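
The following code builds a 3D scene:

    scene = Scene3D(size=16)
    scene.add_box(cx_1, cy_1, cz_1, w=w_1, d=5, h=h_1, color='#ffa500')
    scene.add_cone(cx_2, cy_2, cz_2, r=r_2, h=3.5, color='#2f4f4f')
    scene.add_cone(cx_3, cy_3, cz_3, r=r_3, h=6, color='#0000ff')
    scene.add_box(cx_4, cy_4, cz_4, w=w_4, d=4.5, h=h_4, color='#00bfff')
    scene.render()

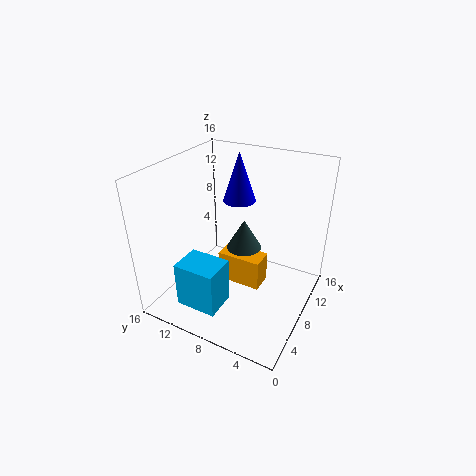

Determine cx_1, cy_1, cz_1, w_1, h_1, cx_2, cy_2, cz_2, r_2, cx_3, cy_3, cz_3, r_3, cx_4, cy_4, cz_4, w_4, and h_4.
cx_1 = 7
cy_1 = 5
cz_1 = 2.5
w_1 = 2.5
h_1 = 3.5
cx_2 = 9.5
cy_2 = 8
cz_2 = 6
r_2 = 2
cx_3 = 13
cy_3 = 10.5
cz_3 = 10
r_3 = 2
cx_4 = 1.5
cy_4 = 7.5
cz_4 = 2
w_4 = 3.5
h_4 = 5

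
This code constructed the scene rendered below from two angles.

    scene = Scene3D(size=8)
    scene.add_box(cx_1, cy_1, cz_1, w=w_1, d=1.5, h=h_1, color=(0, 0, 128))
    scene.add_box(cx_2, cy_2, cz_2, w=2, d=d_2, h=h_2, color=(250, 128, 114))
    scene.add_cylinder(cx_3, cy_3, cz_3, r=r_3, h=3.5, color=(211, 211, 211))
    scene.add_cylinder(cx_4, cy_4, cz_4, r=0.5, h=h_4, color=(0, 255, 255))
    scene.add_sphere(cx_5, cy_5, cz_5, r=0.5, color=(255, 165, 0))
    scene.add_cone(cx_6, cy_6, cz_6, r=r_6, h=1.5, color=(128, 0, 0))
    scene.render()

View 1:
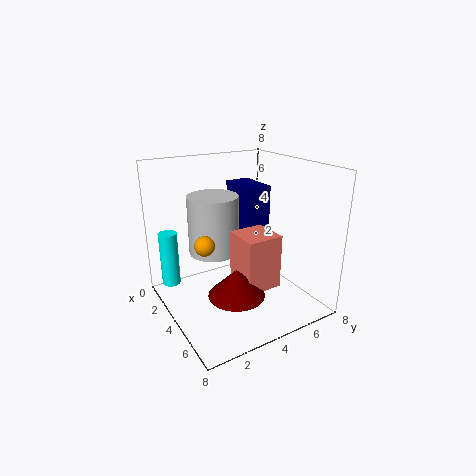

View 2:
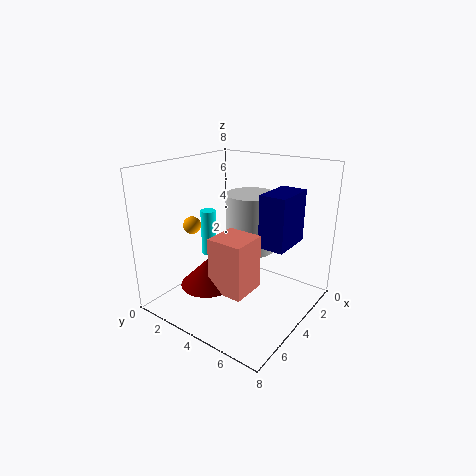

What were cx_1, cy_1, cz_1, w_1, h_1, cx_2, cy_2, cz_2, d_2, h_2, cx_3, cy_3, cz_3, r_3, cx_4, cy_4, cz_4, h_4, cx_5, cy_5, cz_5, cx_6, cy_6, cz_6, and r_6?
cx_1 = 1; cy_1 = 5; cz_1 = 3.5; w_1 = 2.5; h_1 = 3; cx_2 = 4; cy_2 = 3.5; cz_2 = 1.5; d_2 = 2; h_2 = 3; cx_3 = 2; cy_3 = 3.5; cz_3 = 2.5; r_3 = 1.5; cx_4 = 2.5; cy_4 = 0.5; cz_4 = 1.5; h_4 = 3; cx_5 = 5; cy_5 = 1.5; cz_5 = 4.5; cx_6 = 5.5; cy_6 = 3; cz_6 = 1.5; r_6 = 1.5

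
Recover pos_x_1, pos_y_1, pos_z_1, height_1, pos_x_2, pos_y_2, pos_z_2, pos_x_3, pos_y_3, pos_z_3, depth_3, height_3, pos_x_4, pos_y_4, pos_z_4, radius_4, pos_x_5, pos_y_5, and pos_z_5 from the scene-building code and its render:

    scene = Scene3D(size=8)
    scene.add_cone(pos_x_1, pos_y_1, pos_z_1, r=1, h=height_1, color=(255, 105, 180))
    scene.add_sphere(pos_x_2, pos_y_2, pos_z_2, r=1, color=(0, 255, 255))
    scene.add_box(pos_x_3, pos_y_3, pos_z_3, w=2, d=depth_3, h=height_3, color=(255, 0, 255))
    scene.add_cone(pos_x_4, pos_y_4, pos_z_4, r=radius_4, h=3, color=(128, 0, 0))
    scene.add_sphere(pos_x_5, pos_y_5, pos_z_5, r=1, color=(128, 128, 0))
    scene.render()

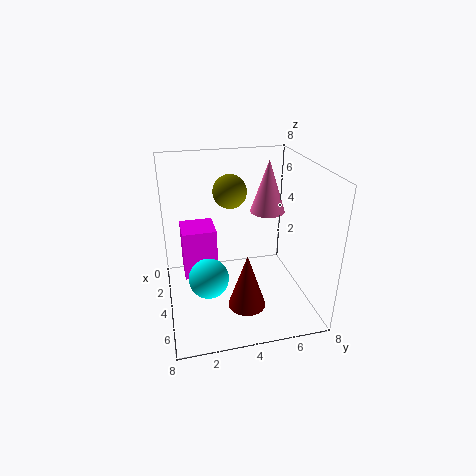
pos_x_1 = 3, pos_y_1 = 6, pos_z_1 = 5, height_1 = 3, pos_x_2 = 6, pos_y_2 = 2, pos_z_2 = 3, pos_x_3 = 1, pos_y_3 = 1, pos_z_3 = 1, depth_3 = 2, height_3 = 3, pos_x_4 = 6, pos_y_4 = 4, pos_z_4 = 1, radius_4 = 1, pos_x_5 = 2, pos_y_5 = 4, pos_z_5 = 6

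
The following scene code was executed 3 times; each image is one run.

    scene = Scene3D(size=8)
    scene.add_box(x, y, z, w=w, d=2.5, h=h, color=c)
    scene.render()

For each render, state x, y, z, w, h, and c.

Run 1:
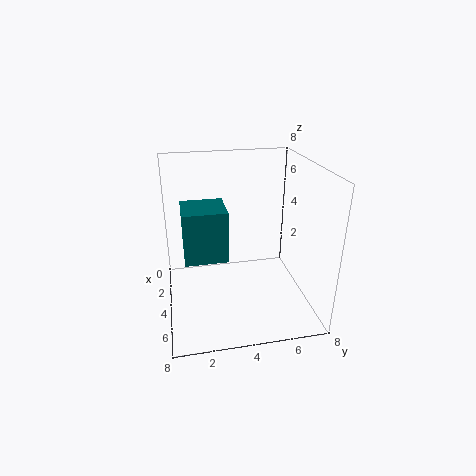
x = 1.5; y = 1; z = 2.5; w = 2.5; h = 3; c = 'teal'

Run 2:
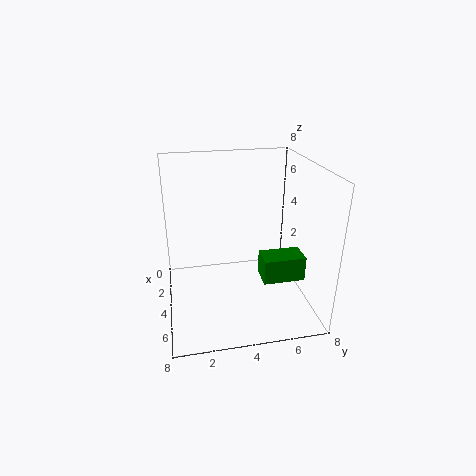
x = 3; y = 5.5; z = 1; w = 1.5; h = 1.5; c = 'green'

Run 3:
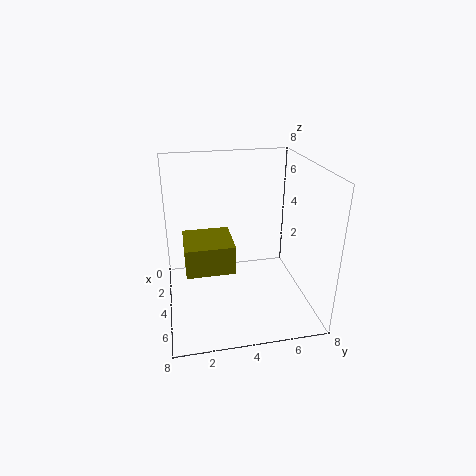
x = 3.5; y = 1; z = 3; w = 2.5; h = 1.5; c = 'olive'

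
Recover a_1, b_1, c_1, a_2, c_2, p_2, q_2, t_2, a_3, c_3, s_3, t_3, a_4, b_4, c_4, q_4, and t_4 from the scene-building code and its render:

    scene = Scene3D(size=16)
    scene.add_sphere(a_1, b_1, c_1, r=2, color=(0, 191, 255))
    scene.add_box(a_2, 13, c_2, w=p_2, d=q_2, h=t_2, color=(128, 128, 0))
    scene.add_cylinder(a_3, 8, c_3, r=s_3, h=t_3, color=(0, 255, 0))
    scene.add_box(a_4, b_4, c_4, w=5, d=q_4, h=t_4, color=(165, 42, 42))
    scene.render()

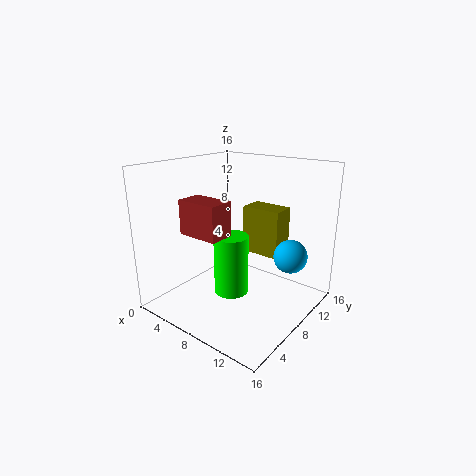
a_1 = 12, b_1 = 13, c_1 = 5, a_2 = 5, c_2 = 4, p_2 = 5, q_2 = 3, t_2 = 6, a_3 = 7, c_3 = 1, s_3 = 2, t_3 = 7, a_4 = 2, b_4 = 5, c_4 = 8, q_4 = 3, t_4 = 4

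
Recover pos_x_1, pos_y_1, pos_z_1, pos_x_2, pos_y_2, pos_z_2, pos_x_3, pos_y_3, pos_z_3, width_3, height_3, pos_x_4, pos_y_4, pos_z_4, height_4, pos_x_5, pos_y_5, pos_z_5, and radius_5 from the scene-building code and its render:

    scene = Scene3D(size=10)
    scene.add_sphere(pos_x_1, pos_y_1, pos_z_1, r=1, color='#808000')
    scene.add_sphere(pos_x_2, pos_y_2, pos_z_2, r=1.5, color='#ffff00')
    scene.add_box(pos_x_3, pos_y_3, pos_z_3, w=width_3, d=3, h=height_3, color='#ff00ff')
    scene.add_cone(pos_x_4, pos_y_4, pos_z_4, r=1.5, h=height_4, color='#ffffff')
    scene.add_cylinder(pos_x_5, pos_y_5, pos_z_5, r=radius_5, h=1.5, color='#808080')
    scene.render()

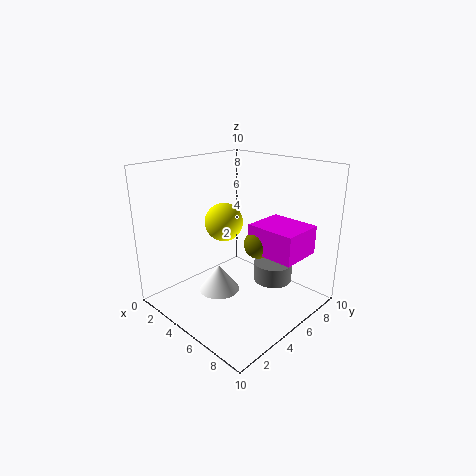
pos_x_1 = 6
pos_y_1 = 6
pos_z_1 = 4.5
pos_x_2 = 2
pos_y_2 = 6.5
pos_z_2 = 5
pos_x_3 = 5.5
pos_y_3 = 5.5
pos_z_3 = 4
width_3 = 3.5
height_3 = 2
pos_x_4 = 3.5
pos_y_4 = 4.5
pos_z_4 = 0.5
height_4 = 2
pos_x_5 = 5.5
pos_y_5 = 8.5
pos_z_5 = 0.5
radius_5 = 1.5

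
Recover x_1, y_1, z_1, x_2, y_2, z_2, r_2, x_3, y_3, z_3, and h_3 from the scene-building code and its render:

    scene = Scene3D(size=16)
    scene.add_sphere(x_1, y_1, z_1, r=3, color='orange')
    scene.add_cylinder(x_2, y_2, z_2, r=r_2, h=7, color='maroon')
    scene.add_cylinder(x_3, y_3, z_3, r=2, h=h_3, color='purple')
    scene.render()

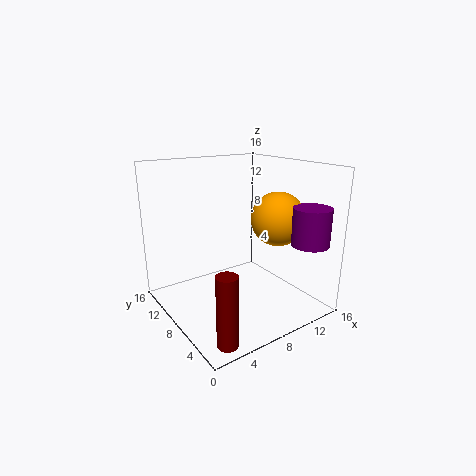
x_1 = 12, y_1 = 6, z_1 = 10, x_2 = 2, y_2 = 1, z_2 = 1, r_2 = 1, x_3 = 13, y_3 = 2, z_3 = 8, h_3 = 4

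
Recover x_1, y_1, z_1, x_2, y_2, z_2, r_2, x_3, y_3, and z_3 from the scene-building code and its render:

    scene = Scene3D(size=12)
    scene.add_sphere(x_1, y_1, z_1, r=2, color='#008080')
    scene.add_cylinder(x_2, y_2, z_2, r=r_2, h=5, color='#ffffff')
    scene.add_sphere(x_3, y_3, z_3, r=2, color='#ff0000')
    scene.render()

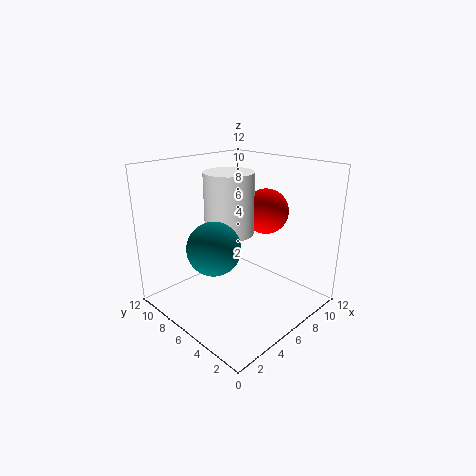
x_1 = 2.5; y_1 = 5; z_1 = 6.5; x_2 = 5.5; y_2 = 6.5; z_2 = 6.5; r_2 = 2; x_3 = 9.5; y_3 = 6; z_3 = 7.5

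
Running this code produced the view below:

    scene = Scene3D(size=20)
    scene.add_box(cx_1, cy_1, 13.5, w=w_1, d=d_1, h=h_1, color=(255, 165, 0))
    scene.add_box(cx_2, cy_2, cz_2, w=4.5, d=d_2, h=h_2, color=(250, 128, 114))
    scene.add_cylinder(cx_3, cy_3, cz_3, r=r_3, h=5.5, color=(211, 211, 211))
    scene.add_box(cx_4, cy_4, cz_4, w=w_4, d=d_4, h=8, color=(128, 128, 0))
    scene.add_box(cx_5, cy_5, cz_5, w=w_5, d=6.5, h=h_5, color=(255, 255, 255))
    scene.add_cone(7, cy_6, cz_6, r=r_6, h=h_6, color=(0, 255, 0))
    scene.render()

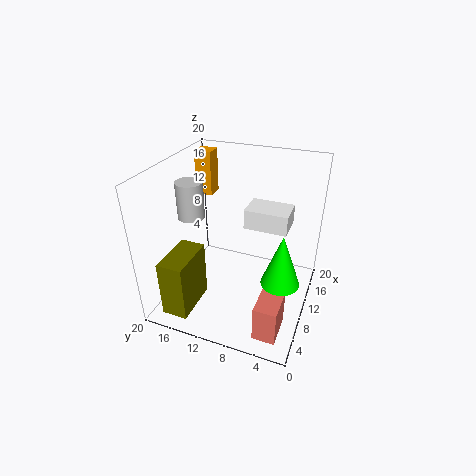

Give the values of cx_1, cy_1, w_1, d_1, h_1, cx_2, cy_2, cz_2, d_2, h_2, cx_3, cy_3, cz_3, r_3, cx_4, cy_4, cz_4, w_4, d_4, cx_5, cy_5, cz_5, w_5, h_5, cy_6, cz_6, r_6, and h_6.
cx_1 = 14.5; cy_1 = 16; w_1 = 2.5; d_1 = 2.5; h_1 = 6.5; cx_2 = 2; cy_2 = 2; cz_2 = 0.5; d_2 = 3; h_2 = 5; cx_3 = 11.5; cy_3 = 18; cz_3 = 11; r_3 = 2; cx_4 = 1; cy_4 = 14; cz_4 = 1.5; w_4 = 6.5; d_4 = 3.5; cx_5 = 13.5; cy_5 = 4; cz_5 = 9.5; w_5 = 4.5; h_5 = 3; cy_6 = 3; cz_6 = 6.5; r_6 = 2.5; h_6 = 7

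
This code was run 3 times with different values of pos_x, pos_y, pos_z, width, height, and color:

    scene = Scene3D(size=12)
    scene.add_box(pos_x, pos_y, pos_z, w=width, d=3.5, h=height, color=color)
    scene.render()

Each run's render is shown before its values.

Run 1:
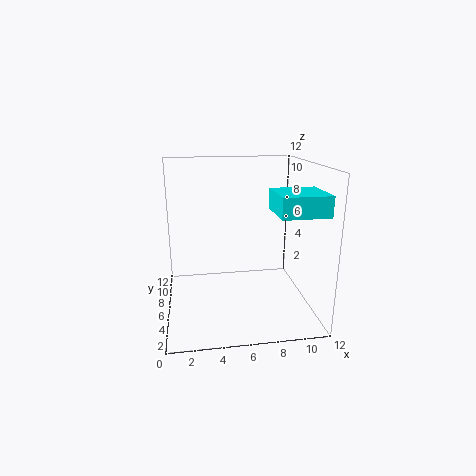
pos_x = 8; pos_y = 0.5; pos_z = 9; width = 3.5; height = 1.5; color = 'cyan'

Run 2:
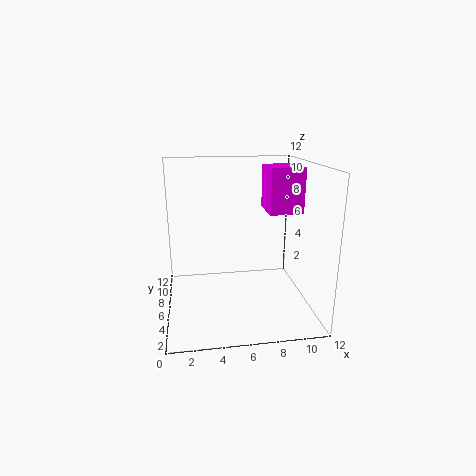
pos_x = 9; pos_y = 7; pos_z = 7.5; width = 3; height = 4; color = 'magenta'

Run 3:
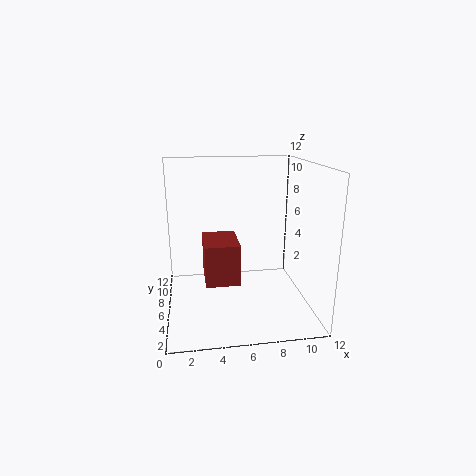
pos_x = 3; pos_y = 1.5; pos_z = 4; width = 2.5; height = 3; color = 'brown'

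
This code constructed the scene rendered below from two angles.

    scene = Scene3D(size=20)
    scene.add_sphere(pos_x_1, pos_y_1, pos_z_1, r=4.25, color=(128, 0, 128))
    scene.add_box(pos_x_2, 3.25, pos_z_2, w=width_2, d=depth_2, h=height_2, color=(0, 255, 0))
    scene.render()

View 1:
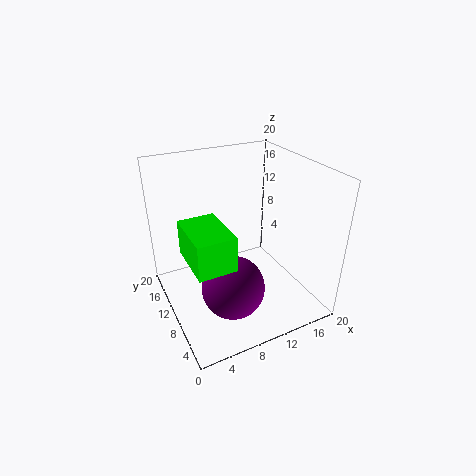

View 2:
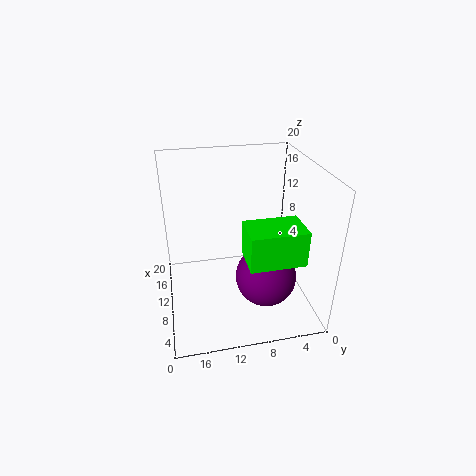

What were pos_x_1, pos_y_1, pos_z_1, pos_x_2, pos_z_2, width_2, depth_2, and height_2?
pos_x_1 = 7.5
pos_y_1 = 6.5
pos_z_1 = 4.75
pos_x_2 = 1.75
pos_z_2 = 10
width_2 = 4.75
depth_2 = 7
height_2 = 4.5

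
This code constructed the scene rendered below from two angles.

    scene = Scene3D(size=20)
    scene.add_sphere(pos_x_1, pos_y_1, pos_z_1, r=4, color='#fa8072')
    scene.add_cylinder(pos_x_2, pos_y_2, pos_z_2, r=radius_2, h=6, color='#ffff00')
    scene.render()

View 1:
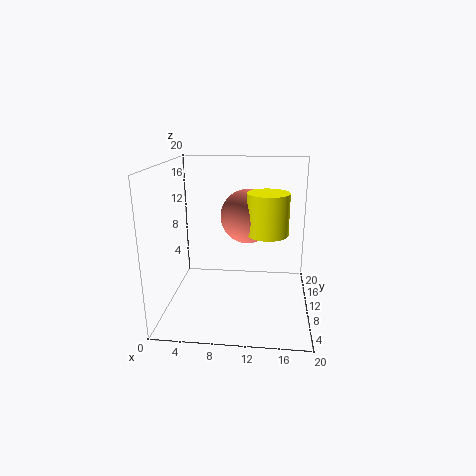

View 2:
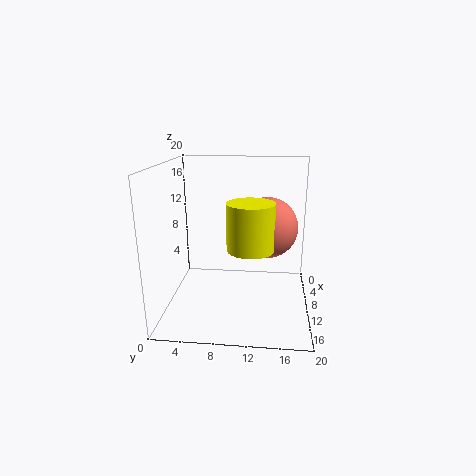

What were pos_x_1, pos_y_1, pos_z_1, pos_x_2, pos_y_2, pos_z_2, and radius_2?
pos_x_1 = 11, pos_y_1 = 14, pos_z_1 = 12, pos_x_2 = 14, pos_y_2 = 12, pos_z_2 = 10, radius_2 = 3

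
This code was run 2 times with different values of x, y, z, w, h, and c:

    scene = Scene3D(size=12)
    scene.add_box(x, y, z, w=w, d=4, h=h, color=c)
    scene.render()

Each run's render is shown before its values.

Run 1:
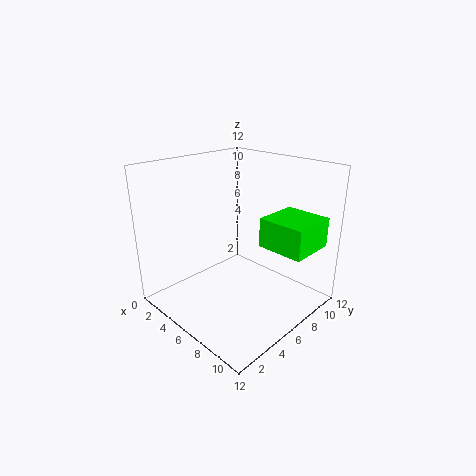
x = 7.25, y = 7.25, z = 5.25, w = 4, h = 2.5, c = 'lime'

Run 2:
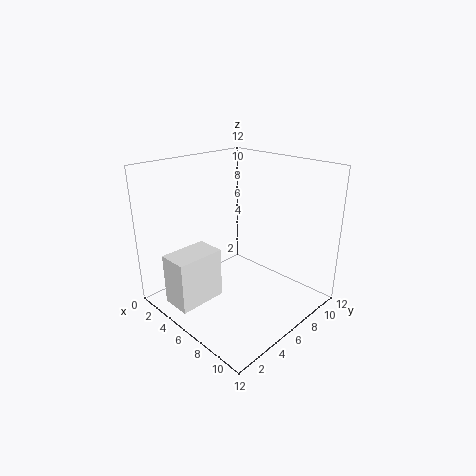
x = 3, y = 0.5, z = 1, w = 2.5, h = 4.25, c = 'white'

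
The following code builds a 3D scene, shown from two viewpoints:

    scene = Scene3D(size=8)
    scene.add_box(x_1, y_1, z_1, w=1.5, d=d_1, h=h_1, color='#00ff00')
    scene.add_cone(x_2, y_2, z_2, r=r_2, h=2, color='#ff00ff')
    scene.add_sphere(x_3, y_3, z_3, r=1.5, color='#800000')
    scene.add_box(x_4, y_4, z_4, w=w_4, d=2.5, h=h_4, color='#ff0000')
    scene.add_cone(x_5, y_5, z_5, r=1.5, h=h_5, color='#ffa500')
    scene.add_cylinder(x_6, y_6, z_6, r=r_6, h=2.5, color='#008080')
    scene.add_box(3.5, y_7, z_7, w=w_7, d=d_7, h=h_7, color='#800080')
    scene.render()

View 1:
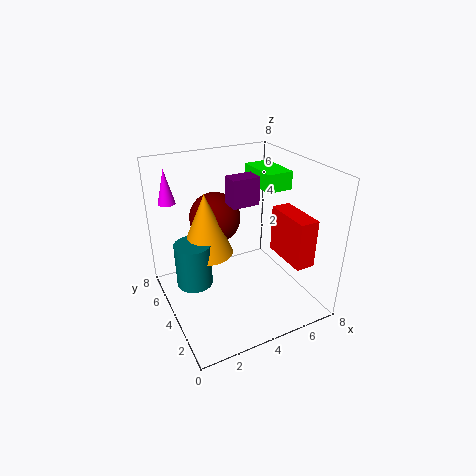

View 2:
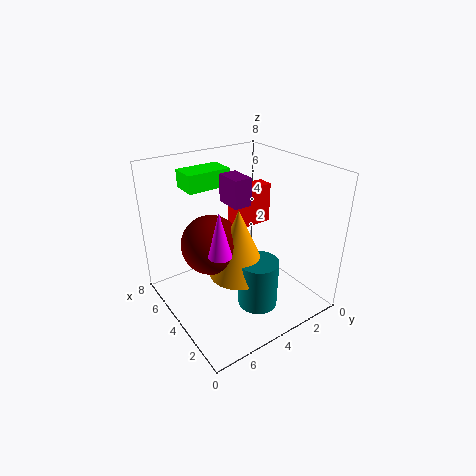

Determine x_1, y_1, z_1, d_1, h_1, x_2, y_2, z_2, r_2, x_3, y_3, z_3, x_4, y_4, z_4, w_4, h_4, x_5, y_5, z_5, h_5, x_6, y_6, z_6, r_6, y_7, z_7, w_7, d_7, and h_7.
x_1 = 5.5, y_1 = 3.5, z_1 = 6.5, d_1 = 2.5, h_1 = 1, x_2 = 1, y_2 = 7, z_2 = 5.5, r_2 = 0.5, x_3 = 3.5, y_3 = 6, z_3 = 4.5, x_4 = 5.5, y_4 = 0.5, z_4 = 3.5, w_4 = 1, h_4 = 2.5, x_5 = 2.5, y_5 = 5, z_5 = 3, h_5 = 3.5, x_6 = 1.5, y_6 = 4.5, z_6 = 1.5, r_6 = 1, y_7 = 3.5, z_7 = 6, w_7 = 1.5, d_7 = 1, h_7 = 1.5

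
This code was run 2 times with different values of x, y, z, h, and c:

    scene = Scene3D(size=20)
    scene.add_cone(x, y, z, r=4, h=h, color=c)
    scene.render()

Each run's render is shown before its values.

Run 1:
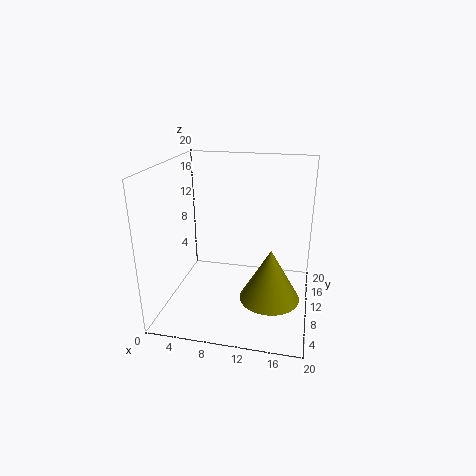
x = 15, y = 7, z = 3, h = 7, c = 'olive'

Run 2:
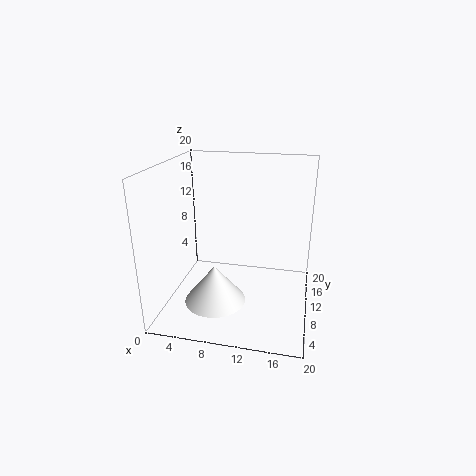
x = 8, y = 5, z = 3, h = 5, c = 'white'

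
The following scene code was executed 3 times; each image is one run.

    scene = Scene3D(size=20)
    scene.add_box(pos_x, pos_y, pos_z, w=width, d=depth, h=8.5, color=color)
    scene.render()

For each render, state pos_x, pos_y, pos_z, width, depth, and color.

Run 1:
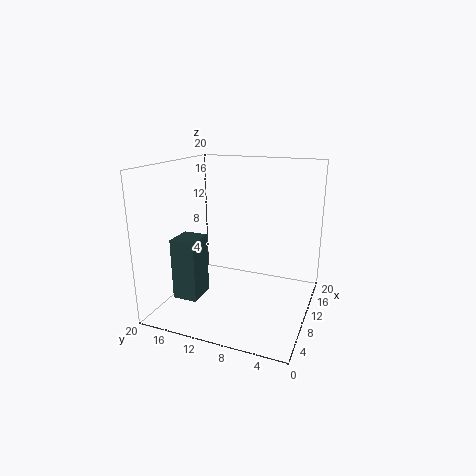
pos_x = 4.5
pos_y = 14
pos_z = 2
width = 4
depth = 3.5
color = 'darkslategray'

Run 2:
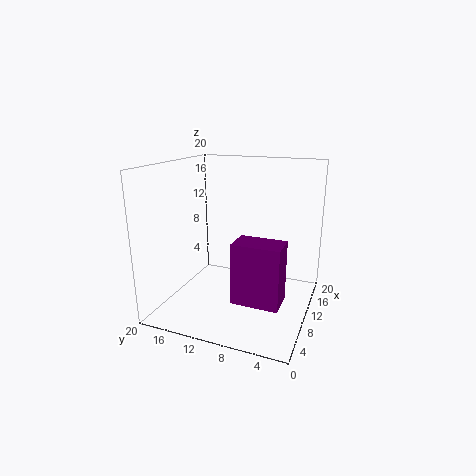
pos_x = 6
pos_y = 3
pos_z = 2
width = 4
depth = 6.5
color = 'purple'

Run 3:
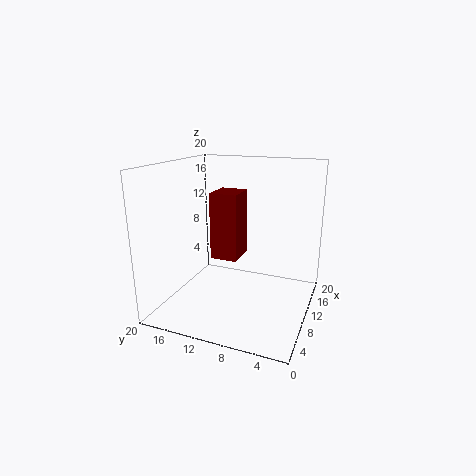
pos_x = 5.5
pos_y = 8.5
pos_z = 8.5
width = 4
depth = 3.5
color = 'maroon'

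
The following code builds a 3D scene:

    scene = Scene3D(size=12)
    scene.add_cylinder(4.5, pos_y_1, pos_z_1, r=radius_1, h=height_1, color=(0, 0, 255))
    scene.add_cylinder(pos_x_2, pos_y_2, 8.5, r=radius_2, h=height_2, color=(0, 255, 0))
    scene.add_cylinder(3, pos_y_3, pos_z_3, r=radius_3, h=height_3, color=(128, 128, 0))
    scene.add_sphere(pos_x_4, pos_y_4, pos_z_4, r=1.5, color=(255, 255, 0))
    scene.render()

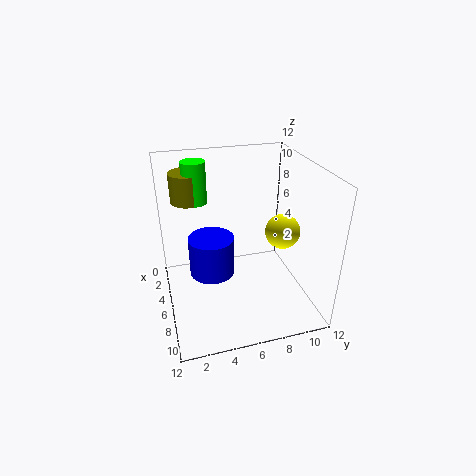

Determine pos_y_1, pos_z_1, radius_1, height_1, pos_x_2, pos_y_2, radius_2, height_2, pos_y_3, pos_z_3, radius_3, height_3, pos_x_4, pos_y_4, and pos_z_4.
pos_y_1 = 4, pos_z_1 = 2, radius_1 = 2, height_1 = 3.5, pos_x_2 = 3.5, pos_y_2 = 3, radius_2 = 1, height_2 = 3.5, pos_y_3 = 2.5, pos_z_3 = 8.5, radius_3 = 1.5, height_3 = 2.5, pos_x_4 = 6, pos_y_4 = 10, pos_z_4 = 6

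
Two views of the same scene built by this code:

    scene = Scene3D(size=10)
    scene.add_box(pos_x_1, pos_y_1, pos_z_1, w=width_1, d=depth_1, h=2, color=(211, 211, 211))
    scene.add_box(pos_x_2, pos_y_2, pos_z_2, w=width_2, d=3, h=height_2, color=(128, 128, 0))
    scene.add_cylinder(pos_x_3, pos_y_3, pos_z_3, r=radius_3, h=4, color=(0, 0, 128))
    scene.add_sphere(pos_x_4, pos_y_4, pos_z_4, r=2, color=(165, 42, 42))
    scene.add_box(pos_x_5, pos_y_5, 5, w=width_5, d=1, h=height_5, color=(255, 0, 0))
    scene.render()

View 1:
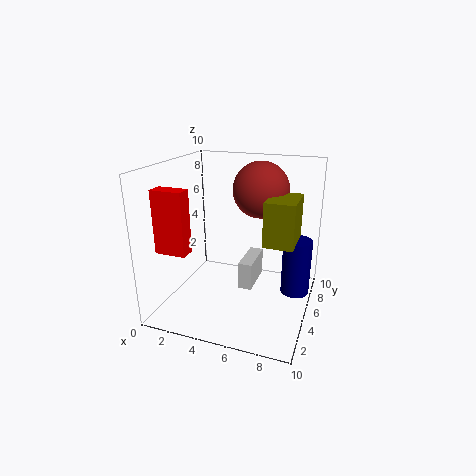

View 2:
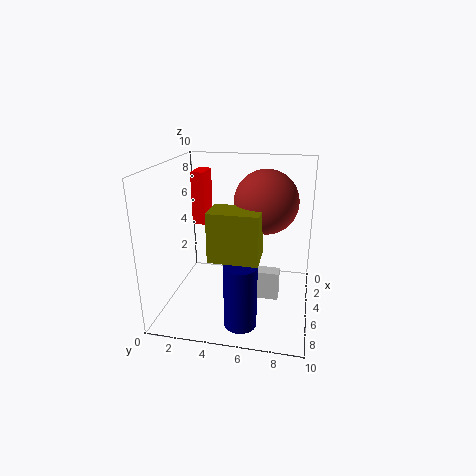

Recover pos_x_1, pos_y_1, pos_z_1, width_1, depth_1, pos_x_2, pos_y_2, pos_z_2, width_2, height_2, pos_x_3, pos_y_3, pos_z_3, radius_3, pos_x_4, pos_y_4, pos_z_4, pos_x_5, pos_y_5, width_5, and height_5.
pos_x_1 = 5, pos_y_1 = 5, pos_z_1 = 1, width_1 = 1, depth_1 = 3, pos_x_2 = 7, pos_y_2 = 4, pos_z_2 = 5, width_2 = 2, height_2 = 3, pos_x_3 = 9, pos_y_3 = 6, pos_z_3 = 1, radius_3 = 1, pos_x_4 = 6, pos_y_4 = 7, pos_z_4 = 8, pos_x_5 = 1, pos_y_5 = 1, width_5 = 2, height_5 = 4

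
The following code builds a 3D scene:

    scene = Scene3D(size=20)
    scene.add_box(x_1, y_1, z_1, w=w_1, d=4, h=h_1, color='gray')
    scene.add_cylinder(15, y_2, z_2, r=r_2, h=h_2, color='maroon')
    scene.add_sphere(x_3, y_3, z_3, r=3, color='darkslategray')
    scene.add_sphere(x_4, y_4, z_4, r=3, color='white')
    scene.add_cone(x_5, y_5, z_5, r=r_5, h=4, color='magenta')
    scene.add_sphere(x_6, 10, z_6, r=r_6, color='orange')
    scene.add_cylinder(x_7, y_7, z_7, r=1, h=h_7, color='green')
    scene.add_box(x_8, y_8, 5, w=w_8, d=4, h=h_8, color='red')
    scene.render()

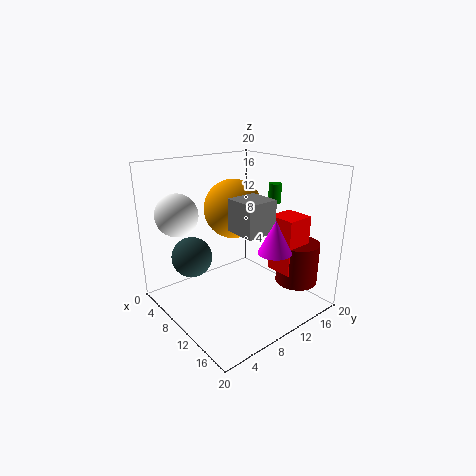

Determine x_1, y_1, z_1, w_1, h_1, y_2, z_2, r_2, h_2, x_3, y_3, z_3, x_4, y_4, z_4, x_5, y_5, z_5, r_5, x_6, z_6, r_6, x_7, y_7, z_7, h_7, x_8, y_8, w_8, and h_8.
x_1 = 13
y_1 = 6
z_1 = 13
w_1 = 4
h_1 = 4
y_2 = 17
z_2 = 3
r_2 = 3
h_2 = 6
x_3 = 4
y_3 = 6
z_3 = 6
x_4 = 4
y_4 = 4
z_4 = 13
x_5 = 18
y_5 = 9
z_5 = 11
r_5 = 2
x_6 = 9
z_6 = 14
r_6 = 4
x_7 = 8
y_7 = 19
z_7 = 13
h_7 = 3
x_8 = 12
y_8 = 14
w_8 = 4
h_8 = 8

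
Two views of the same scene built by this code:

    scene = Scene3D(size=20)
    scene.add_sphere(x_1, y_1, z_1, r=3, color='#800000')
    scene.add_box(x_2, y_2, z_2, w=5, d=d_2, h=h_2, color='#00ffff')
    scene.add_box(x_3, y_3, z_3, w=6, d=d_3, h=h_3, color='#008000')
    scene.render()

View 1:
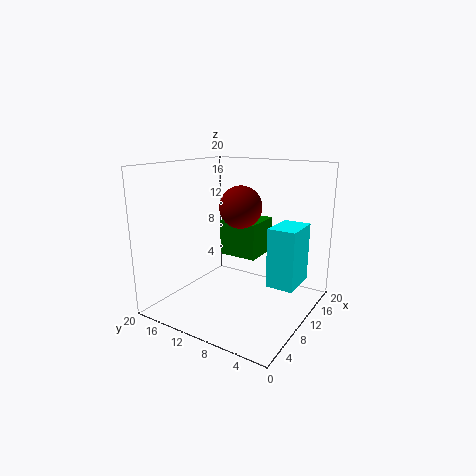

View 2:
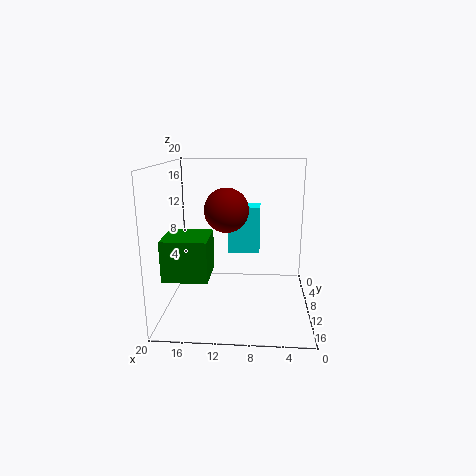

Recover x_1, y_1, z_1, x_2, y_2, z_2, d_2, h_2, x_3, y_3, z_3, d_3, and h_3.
x_1 = 11.5
y_1 = 10.5
z_1 = 14
x_2 = 7
y_2 = 0.5
z_2 = 5.5
d_2 = 3.5
h_2 = 7.5
x_3 = 13.5
y_3 = 9.5
z_3 = 5.5
d_3 = 6
h_3 = 5.5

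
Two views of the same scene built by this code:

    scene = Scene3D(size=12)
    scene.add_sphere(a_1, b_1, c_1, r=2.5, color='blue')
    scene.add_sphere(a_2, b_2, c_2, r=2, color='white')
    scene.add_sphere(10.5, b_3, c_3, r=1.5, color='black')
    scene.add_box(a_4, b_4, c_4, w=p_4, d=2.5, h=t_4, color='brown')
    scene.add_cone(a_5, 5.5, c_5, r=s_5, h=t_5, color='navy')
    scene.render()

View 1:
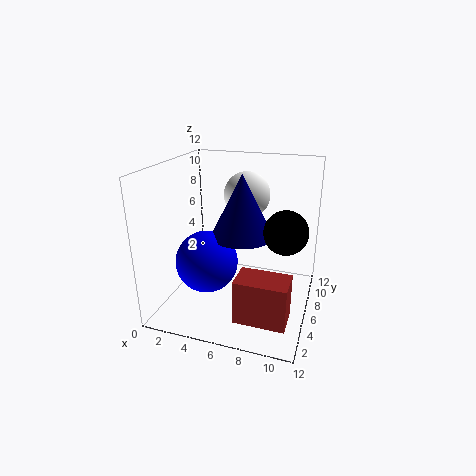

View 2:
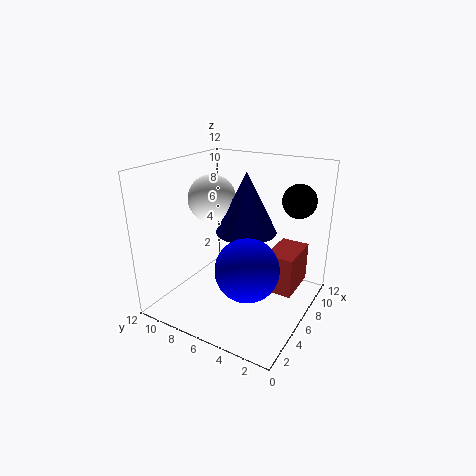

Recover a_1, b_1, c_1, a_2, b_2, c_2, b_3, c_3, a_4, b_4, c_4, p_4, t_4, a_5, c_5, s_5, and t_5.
a_1 = 4
b_1 = 4
c_1 = 4.5
a_2 = 6
b_2 = 8.5
c_2 = 9
b_3 = 2.5
c_3 = 8.5
a_4 = 7
b_4 = 1.5
c_4 = 1
p_4 = 4
t_4 = 3.5
a_5 = 6.5
c_5 = 6.5
s_5 = 2.5
t_5 = 5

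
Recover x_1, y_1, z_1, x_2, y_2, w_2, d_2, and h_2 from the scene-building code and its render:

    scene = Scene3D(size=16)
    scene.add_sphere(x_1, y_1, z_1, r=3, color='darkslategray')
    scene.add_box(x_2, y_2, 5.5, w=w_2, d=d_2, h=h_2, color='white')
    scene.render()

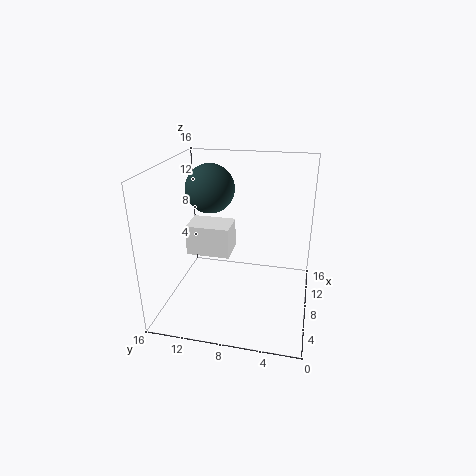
x_1 = 12.5
y_1 = 12.5
z_1 = 12
x_2 = 7.5
y_2 = 9
w_2 = 3.5
d_2 = 5
h_2 = 3.5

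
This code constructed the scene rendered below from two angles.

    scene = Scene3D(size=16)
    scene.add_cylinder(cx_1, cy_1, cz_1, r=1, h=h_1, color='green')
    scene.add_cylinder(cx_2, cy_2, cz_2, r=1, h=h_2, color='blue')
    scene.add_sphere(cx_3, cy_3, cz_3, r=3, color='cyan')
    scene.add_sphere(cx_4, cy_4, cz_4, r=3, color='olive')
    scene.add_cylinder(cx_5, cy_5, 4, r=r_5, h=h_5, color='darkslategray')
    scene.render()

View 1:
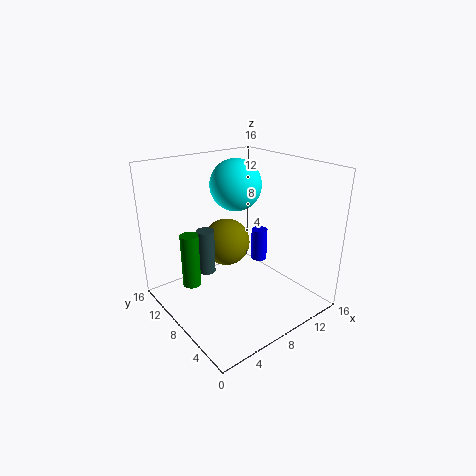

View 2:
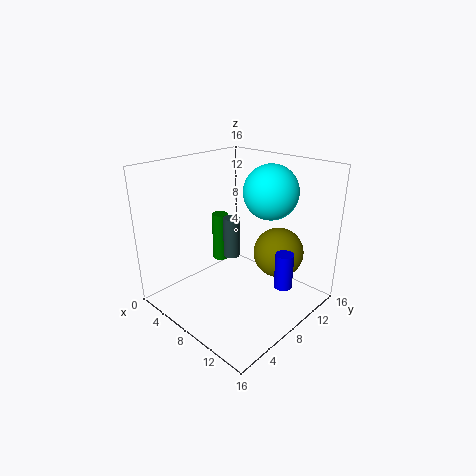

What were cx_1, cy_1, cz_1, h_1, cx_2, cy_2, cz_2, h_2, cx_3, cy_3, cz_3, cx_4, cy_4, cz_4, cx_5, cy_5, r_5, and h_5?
cx_1 = 3; cy_1 = 10; cz_1 = 3; h_1 = 6; cx_2 = 13; cy_2 = 10; cz_2 = 3; h_2 = 4; cx_3 = 10; cy_3 = 11; cz_3 = 13; cx_4 = 10; cy_4 = 13; cz_4 = 5; cx_5 = 5; cy_5 = 10; r_5 = 1; h_5 = 5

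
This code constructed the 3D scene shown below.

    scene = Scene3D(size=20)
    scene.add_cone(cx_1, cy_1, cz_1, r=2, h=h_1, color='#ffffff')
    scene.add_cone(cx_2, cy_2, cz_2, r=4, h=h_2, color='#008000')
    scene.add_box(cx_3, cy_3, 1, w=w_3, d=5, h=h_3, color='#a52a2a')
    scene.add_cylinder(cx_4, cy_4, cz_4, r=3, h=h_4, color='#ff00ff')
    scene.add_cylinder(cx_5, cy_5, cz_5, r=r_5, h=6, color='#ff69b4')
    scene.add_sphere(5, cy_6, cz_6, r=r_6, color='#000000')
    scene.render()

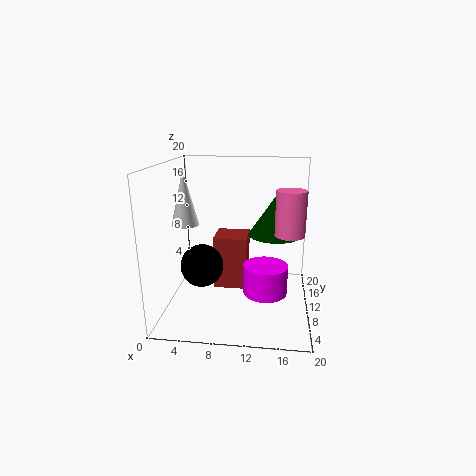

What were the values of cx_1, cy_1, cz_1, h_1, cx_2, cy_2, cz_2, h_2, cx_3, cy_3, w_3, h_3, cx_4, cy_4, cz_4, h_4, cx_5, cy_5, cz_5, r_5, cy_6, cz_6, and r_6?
cx_1 = 2, cy_1 = 12, cz_1 = 11, h_1 = 8, cx_2 = 15, cy_2 = 15, cz_2 = 9, h_2 = 6, cx_3 = 6, cy_3 = 12, w_3 = 5, h_3 = 8, cx_4 = 14, cy_4 = 8, cz_4 = 3, h_4 = 4, cx_5 = 17, cy_5 = 9, cz_5 = 11, r_5 = 2, cy_6 = 9, cz_6 = 6, r_6 = 3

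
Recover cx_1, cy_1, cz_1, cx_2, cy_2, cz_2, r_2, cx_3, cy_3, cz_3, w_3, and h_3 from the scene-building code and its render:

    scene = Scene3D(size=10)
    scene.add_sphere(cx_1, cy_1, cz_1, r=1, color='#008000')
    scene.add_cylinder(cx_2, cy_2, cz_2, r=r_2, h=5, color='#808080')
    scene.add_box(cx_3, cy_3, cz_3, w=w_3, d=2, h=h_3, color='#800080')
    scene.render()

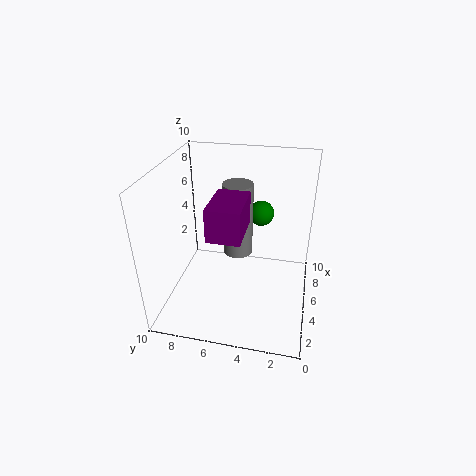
cx_1 = 9, cy_1 = 4, cz_1 = 5, cx_2 = 5, cy_2 = 5, cz_2 = 4, r_2 = 1, cx_3 = 1, cy_3 = 4, cz_3 = 7, w_3 = 3, h_3 = 2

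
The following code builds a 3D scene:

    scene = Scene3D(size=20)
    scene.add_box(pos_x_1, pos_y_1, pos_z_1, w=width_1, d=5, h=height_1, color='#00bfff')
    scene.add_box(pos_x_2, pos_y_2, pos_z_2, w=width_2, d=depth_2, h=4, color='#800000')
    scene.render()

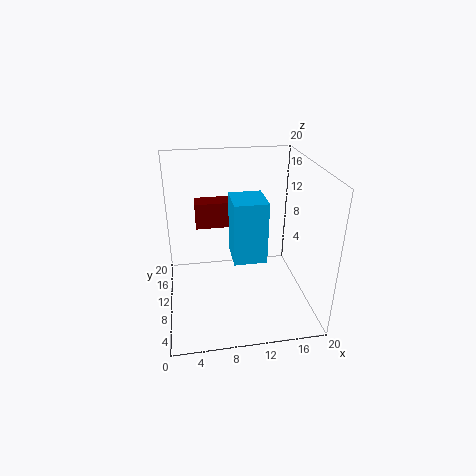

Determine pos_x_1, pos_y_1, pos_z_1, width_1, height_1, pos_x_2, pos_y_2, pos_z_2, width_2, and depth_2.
pos_x_1 = 9; pos_y_1 = 7; pos_z_1 = 7.5; width_1 = 4.5; height_1 = 8.5; pos_x_2 = 4.5; pos_y_2 = 15.5; pos_z_2 = 9; width_2 = 6.5; depth_2 = 3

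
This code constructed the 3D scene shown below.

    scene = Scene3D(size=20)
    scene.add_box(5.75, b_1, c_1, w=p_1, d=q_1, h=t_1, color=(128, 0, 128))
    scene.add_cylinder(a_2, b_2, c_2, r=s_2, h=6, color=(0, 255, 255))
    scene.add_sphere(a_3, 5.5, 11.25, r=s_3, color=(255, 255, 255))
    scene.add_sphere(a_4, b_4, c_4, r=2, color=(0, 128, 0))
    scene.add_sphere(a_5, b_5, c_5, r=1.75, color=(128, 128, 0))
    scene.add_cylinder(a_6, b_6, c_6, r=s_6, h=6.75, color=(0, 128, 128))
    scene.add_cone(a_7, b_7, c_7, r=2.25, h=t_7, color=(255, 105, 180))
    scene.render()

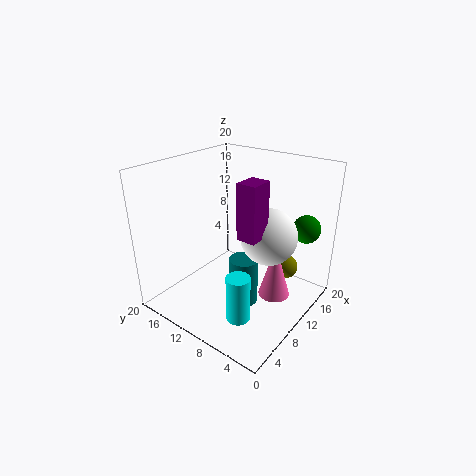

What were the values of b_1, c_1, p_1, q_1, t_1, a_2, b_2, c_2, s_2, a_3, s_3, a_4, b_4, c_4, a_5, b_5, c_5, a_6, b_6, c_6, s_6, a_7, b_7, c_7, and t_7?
b_1 = 4.5
c_1 = 12.5
p_1 = 3
q_1 = 2.5
t_1 = 7
a_2 = 3.75
b_2 = 5.25
c_2 = 2.75
s_2 = 1.5
a_3 = 10.75
s_3 = 3.75
a_4 = 16.75
b_4 = 3
c_4 = 10.75
a_5 = 15.75
b_5 = 5.25
c_5 = 4.25
a_6 = 9
b_6 = 8.25
c_6 = 1
s_6 = 2
a_7 = 12.5
b_7 = 5.25
c_7 = 1.25
t_7 = 8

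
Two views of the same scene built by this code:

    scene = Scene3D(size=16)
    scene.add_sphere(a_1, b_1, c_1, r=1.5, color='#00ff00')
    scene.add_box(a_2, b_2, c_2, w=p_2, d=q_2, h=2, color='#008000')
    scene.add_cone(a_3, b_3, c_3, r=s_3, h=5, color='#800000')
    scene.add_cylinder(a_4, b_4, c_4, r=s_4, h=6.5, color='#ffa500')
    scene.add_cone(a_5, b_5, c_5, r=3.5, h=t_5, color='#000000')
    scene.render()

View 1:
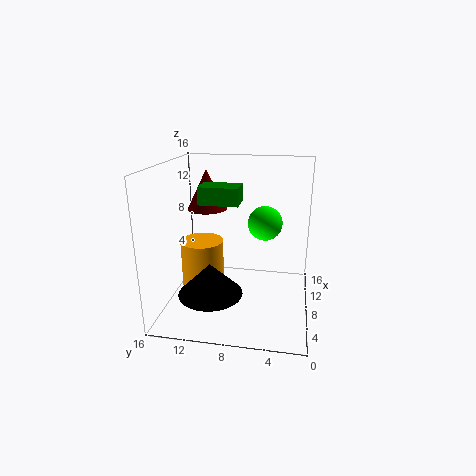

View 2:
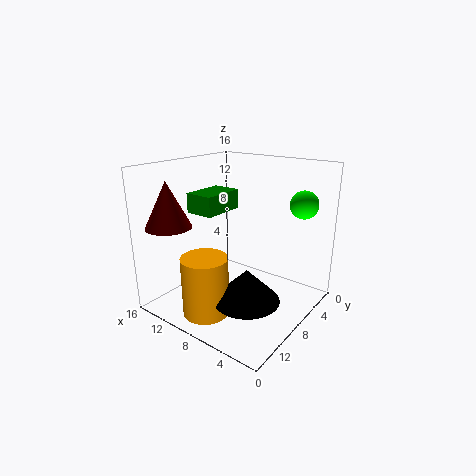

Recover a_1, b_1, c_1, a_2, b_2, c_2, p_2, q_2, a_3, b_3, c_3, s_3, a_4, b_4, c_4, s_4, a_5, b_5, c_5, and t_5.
a_1 = 2, b_1 = 4.5, c_1 = 12, a_2 = 8, b_2 = 8, c_2 = 11.5, p_2 = 3, q_2 = 4.5, a_3 = 13.5, b_3 = 13, c_3 = 9.5, s_3 = 2.5, a_4 = 9, b_4 = 12.5, c_4 = 0.5, s_4 = 2.5, a_5 = 5, b_5 = 10.5, c_5 = 2.5, t_5 = 3.5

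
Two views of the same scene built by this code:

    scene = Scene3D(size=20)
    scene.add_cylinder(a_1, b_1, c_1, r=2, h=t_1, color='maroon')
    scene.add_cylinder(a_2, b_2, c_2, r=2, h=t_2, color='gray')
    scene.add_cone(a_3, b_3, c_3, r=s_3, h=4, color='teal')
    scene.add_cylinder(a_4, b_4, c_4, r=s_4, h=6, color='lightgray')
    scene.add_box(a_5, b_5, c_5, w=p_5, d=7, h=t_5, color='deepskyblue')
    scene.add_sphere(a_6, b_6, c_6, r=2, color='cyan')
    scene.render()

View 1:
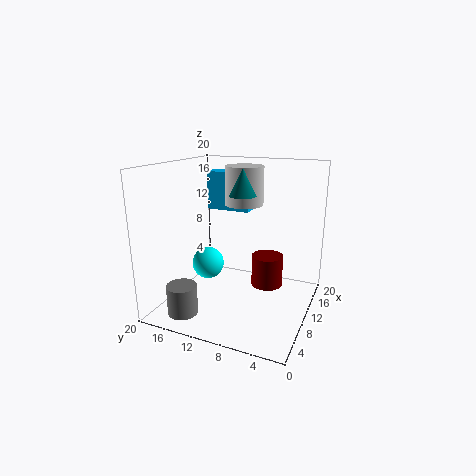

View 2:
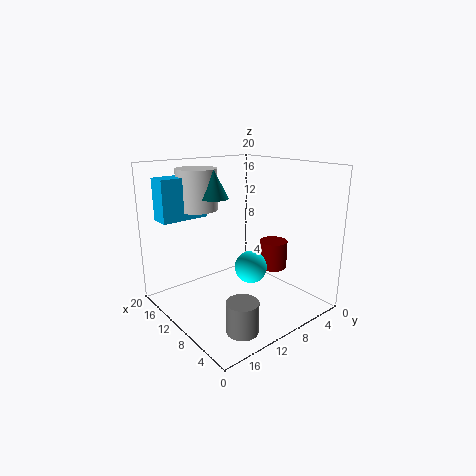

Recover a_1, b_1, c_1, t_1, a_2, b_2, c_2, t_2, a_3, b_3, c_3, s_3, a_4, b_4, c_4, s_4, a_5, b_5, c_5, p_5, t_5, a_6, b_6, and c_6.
a_1 = 8
b_1 = 5
c_1 = 5
t_1 = 4
a_2 = 3
b_2 = 15
c_2 = 1
t_2 = 4
a_3 = 14
b_3 = 11
c_3 = 15
s_3 = 2
a_4 = 17
b_4 = 12
c_4 = 13
s_4 = 3
a_5 = 16
b_5 = 11
c_5 = 12
p_5 = 3
t_5 = 6
a_6 = 5
b_6 = 12
c_6 = 8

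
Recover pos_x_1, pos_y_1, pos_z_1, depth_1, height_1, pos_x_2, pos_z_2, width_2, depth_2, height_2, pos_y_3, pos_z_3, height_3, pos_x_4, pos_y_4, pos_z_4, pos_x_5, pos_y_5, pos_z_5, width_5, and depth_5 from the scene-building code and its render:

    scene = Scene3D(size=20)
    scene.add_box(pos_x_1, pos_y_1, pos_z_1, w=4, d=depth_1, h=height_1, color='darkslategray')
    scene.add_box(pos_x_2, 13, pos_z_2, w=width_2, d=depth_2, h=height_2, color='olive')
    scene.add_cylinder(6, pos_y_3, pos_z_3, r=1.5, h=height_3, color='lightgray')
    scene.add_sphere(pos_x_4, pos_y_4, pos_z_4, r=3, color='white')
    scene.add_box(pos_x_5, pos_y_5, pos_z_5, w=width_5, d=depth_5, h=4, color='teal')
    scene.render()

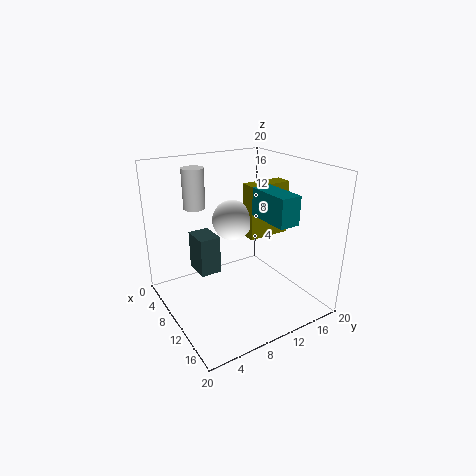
pos_x_1 = 4.5, pos_y_1 = 5, pos_z_1 = 4.5, depth_1 = 3, height_1 = 5.5, pos_x_2 = 6.5, pos_z_2 = 8.5, width_2 = 2.5, depth_2 = 6.5, height_2 = 8, pos_y_3 = 5.5, pos_z_3 = 14, height_3 = 5.5, pos_x_4 = 6, pos_y_4 = 11.5, pos_z_4 = 11, pos_x_5 = 8.5, pos_y_5 = 13, pos_z_5 = 12.5, width_5 = 7, depth_5 = 3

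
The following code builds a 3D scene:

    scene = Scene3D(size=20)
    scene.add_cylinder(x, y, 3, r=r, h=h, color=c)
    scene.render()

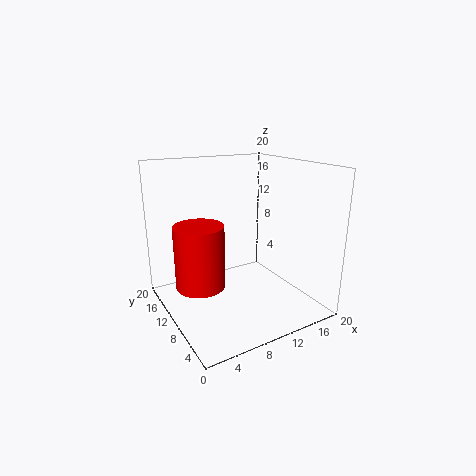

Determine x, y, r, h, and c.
x = 5; y = 12; r = 3.5; h = 9; c = 'red'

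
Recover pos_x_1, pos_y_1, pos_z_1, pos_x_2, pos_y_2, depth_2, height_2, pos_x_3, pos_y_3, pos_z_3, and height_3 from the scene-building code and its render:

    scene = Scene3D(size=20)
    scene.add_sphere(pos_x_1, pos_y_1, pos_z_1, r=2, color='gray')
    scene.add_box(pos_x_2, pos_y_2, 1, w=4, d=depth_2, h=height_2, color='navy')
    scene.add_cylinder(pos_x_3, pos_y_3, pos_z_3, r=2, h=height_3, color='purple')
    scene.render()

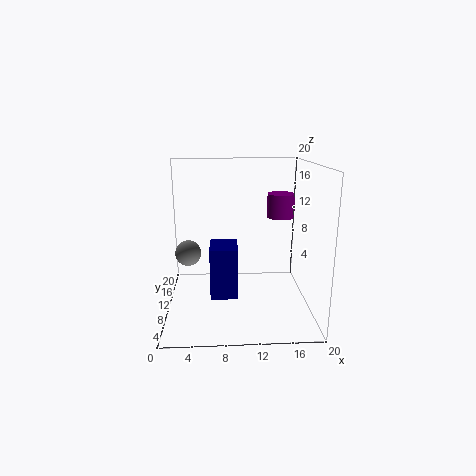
pos_x_1 = 2.5; pos_y_1 = 15; pos_z_1 = 6; pos_x_2 = 6; pos_y_2 = 9; depth_2 = 5; height_2 = 7.5; pos_x_3 = 16.5; pos_y_3 = 13.5; pos_z_3 = 12; height_3 = 3.5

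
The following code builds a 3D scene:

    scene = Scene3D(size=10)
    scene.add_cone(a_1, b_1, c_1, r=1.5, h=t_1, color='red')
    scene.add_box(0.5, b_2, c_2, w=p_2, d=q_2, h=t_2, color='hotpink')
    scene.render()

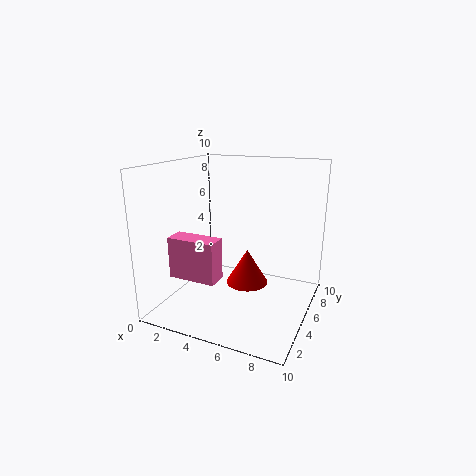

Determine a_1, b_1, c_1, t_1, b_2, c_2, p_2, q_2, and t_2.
a_1 = 5.5
b_1 = 5.5
c_1 = 1.5
t_1 = 2.5
b_2 = 3
c_2 = 2
p_2 = 3.5
q_2 = 1.5
t_2 = 3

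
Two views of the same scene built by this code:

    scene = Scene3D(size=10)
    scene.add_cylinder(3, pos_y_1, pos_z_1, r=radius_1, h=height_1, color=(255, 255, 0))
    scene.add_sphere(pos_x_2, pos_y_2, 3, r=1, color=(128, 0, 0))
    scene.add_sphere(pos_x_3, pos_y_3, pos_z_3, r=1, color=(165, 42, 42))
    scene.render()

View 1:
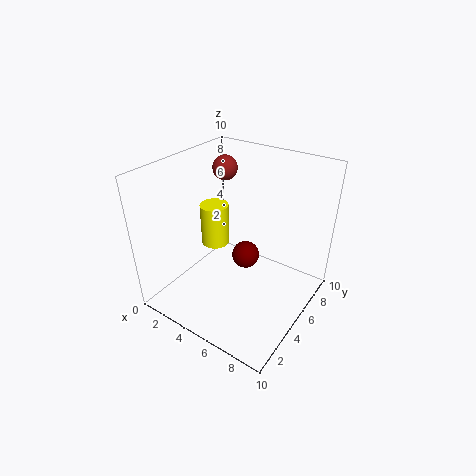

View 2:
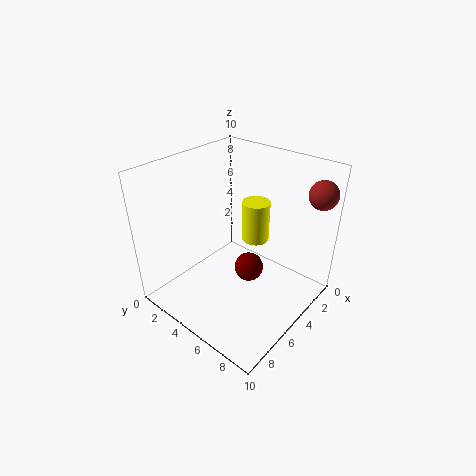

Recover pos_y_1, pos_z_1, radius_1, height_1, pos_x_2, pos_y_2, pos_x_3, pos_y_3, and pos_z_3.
pos_y_1 = 5
pos_z_1 = 4
radius_1 = 1
height_1 = 3
pos_x_2 = 5
pos_y_2 = 6
pos_x_3 = 1
pos_y_3 = 9
pos_z_3 = 8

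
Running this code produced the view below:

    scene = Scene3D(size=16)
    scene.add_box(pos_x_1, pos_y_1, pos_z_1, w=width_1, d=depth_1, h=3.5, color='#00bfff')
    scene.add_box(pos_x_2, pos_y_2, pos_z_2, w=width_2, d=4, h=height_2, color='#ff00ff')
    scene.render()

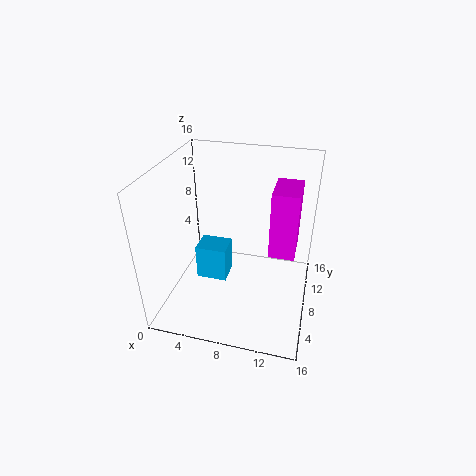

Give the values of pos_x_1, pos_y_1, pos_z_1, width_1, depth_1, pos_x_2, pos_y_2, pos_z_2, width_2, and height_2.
pos_x_1 = 5
pos_y_1 = 3
pos_z_1 = 6
width_1 = 3
depth_1 = 2.5
pos_x_2 = 12
pos_y_2 = 4
pos_z_2 = 9
width_2 = 2.5
height_2 = 6.5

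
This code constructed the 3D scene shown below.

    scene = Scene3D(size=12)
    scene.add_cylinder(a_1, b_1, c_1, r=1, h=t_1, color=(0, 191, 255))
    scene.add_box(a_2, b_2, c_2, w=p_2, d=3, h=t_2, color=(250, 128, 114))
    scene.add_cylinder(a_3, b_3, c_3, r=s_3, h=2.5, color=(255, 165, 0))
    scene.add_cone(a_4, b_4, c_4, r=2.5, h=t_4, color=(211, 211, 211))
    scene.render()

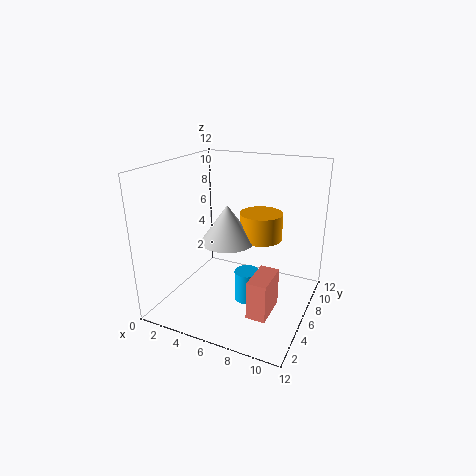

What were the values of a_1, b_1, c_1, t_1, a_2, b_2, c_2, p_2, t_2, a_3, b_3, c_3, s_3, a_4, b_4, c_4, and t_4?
a_1 = 7.5
b_1 = 4.5
c_1 = 1.5
t_1 = 2.5
a_2 = 8.5
b_2 = 2
c_2 = 1.5
p_2 = 1.5
t_2 = 3
a_3 = 6.5
b_3 = 10
c_3 = 4.5
s_3 = 2
a_4 = 4
b_4 = 8
c_4 = 4.5
t_4 = 3.5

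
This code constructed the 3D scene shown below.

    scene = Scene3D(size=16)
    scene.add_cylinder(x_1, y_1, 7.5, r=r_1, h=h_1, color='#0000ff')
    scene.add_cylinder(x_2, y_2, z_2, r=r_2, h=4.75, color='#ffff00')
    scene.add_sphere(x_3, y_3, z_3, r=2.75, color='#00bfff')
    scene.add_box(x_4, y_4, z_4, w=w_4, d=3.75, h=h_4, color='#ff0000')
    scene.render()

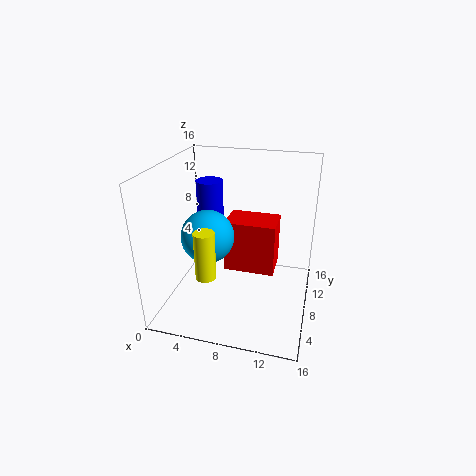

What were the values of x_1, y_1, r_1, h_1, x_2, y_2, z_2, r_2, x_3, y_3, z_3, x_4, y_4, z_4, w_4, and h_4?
x_1 = 4.25, y_1 = 9.75, r_1 = 1.5, h_1 = 6.25, x_2 = 6.5, y_2 = 1.75, z_2 = 6.75, r_2 = 1, x_3 = 5.5, y_3 = 5.25, z_3 = 9.25, x_4 = 6.75, y_4 = 6.75, z_4 = 4.5, w_4 = 5.5, h_4 = 5.75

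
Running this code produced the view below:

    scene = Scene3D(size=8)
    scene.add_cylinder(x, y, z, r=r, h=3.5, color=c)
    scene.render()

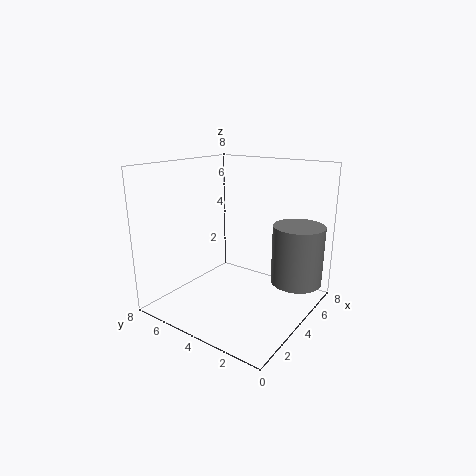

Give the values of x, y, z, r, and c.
x = 6.5
y = 1.5
z = 1
r = 1.5
c = 'gray'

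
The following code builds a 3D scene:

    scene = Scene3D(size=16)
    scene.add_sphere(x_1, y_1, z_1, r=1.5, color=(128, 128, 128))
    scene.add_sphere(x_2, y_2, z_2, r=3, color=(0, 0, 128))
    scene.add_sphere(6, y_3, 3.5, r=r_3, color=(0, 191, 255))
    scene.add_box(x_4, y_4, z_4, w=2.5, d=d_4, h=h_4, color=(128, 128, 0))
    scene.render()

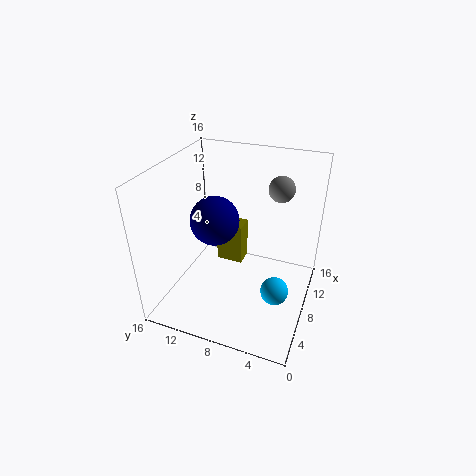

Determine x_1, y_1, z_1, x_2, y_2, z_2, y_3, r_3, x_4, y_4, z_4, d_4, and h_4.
x_1 = 12.5
y_1 = 4.5
z_1 = 12.5
x_2 = 10.5
y_2 = 12
z_2 = 8
y_3 = 3
r_3 = 1.5
x_4 = 13
y_4 = 9.5
z_4 = 0.5
d_4 = 3.5
h_4 = 5.5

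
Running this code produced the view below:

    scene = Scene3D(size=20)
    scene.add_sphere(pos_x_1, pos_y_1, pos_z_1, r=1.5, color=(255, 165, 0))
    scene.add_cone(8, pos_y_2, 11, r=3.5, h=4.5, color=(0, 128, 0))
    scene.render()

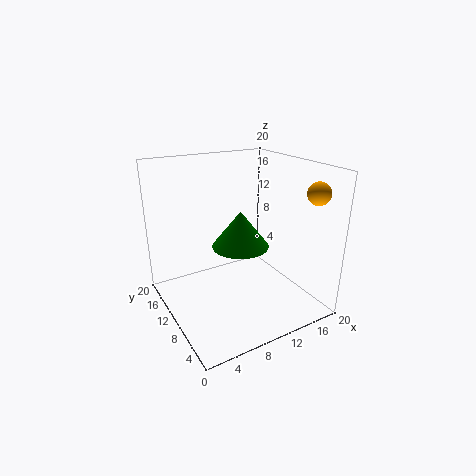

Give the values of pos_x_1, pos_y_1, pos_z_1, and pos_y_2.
pos_x_1 = 17.5, pos_y_1 = 3, pos_z_1 = 17, pos_y_2 = 6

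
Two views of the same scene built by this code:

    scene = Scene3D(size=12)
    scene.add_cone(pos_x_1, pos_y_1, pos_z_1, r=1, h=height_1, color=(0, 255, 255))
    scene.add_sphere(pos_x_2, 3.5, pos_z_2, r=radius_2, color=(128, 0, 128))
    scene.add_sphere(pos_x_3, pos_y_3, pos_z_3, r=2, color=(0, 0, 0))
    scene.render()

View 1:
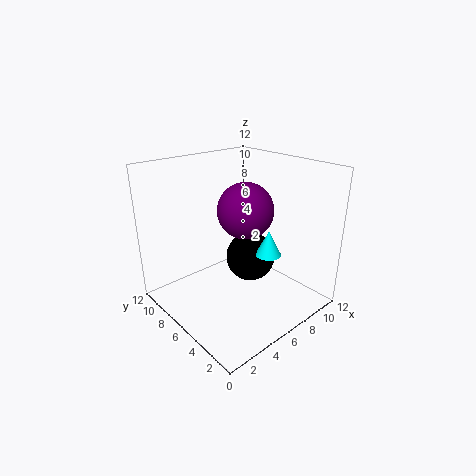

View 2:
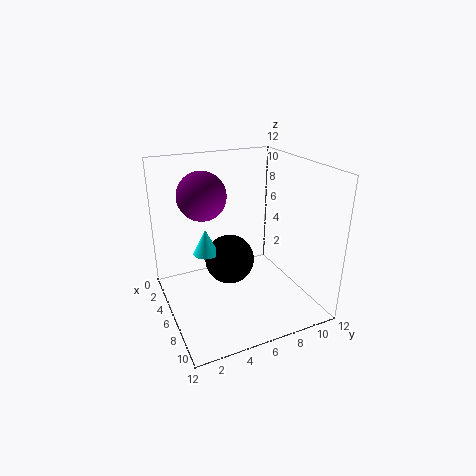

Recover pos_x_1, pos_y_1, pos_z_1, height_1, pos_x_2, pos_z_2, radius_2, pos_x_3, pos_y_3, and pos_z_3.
pos_x_1 = 6.5
pos_y_1 = 3
pos_z_1 = 5.5
height_1 = 2
pos_x_2 = 4.5
pos_z_2 = 9.5
radius_2 = 2
pos_x_3 = 6.5
pos_y_3 = 5
pos_z_3 = 4.5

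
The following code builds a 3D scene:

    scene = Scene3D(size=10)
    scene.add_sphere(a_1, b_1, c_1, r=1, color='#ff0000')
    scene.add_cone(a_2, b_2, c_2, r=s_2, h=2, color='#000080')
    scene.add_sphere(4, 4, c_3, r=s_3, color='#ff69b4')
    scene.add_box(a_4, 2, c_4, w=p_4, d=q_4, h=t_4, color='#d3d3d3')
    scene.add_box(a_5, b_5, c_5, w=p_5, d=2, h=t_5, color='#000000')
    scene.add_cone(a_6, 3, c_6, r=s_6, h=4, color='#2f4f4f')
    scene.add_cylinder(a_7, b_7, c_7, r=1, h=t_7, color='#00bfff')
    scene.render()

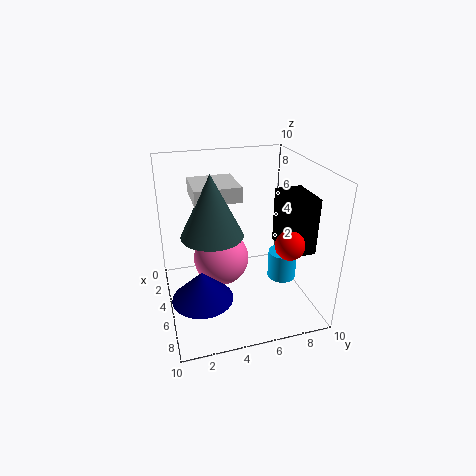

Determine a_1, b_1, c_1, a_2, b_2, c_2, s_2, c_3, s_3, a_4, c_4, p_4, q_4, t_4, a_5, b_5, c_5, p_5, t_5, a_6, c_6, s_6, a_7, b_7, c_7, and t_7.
a_1 = 7
b_1 = 8
c_1 = 5
a_2 = 7
b_2 = 2
c_2 = 2
s_2 = 2
c_3 = 3
s_3 = 2
a_4 = 3
c_4 = 8
p_4 = 3
q_4 = 3
t_4 = 1
a_5 = 4
b_5 = 8
c_5 = 4
p_5 = 3
t_5 = 4
a_6 = 6
c_6 = 6
s_6 = 2
a_7 = 6
b_7 = 8
c_7 = 2
t_7 = 2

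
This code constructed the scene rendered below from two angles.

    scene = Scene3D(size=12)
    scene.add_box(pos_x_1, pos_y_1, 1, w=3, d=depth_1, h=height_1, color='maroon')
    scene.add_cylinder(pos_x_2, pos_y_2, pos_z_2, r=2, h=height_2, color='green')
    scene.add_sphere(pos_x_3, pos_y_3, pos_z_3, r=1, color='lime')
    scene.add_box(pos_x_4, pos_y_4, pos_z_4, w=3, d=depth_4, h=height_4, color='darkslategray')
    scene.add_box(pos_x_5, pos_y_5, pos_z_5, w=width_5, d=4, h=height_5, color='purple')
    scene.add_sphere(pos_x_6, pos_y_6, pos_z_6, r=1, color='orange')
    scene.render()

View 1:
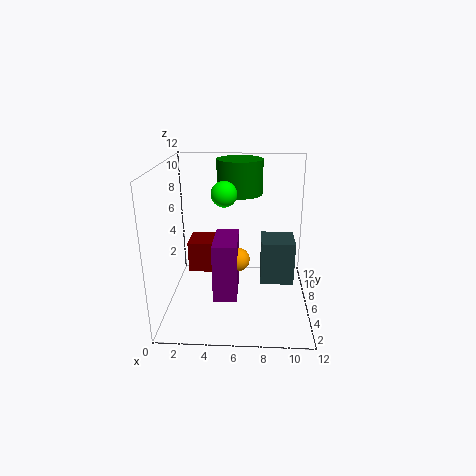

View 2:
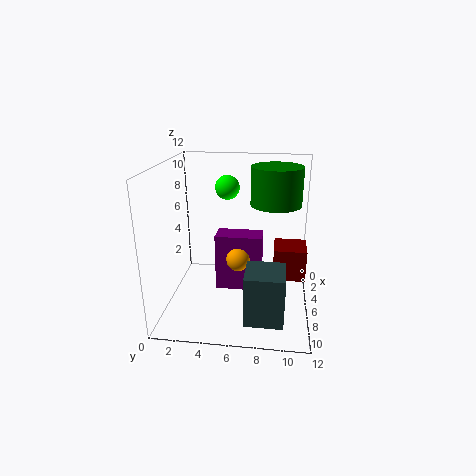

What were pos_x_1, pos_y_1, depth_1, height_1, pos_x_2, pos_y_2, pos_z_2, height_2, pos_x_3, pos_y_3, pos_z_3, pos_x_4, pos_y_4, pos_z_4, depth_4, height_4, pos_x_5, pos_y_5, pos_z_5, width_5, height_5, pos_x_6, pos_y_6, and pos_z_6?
pos_x_1 = 1
pos_y_1 = 9
depth_1 = 3
height_1 = 3
pos_x_2 = 6
pos_y_2 = 9
pos_z_2 = 9
height_2 = 3
pos_x_3 = 5
pos_y_3 = 5
pos_z_3 = 10
pos_x_4 = 8
pos_y_4 = 7
pos_z_4 = 1
depth_4 = 3
height_4 = 4
pos_x_5 = 4
pos_y_5 = 4
pos_z_5 = 1
width_5 = 2
height_5 = 5
pos_x_6 = 6
pos_y_6 = 6
pos_z_6 = 4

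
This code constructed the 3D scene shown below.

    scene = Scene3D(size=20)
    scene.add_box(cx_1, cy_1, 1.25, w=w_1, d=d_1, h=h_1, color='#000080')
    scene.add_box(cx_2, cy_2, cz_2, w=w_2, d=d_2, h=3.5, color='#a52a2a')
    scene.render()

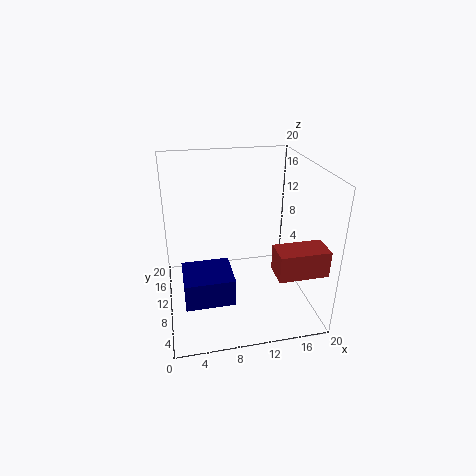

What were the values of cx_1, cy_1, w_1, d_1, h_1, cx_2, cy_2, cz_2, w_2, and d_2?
cx_1 = 2
cy_1 = 6.5
w_1 = 7
d_1 = 6.25
h_1 = 4
cx_2 = 13.5
cy_2 = 2
cz_2 = 7.5
w_2 = 6.5
d_2 = 3.5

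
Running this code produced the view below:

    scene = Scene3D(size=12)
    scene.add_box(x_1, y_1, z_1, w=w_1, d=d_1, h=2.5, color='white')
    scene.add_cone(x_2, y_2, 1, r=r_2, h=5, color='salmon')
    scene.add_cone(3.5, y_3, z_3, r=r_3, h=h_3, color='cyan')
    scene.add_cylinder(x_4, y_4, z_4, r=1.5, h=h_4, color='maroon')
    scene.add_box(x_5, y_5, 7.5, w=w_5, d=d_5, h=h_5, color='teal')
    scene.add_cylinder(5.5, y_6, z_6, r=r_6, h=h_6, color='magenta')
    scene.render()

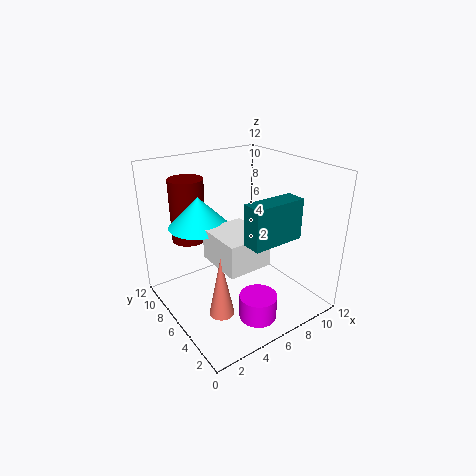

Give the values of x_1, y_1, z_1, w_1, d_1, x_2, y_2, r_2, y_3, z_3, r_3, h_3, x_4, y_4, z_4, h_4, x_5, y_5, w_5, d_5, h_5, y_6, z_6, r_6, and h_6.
x_1 = 3; y_1 = 2.5; z_1 = 5; w_1 = 3.5; d_1 = 4; x_2 = 3; y_2 = 4; r_2 = 1; y_3 = 8; z_3 = 7; r_3 = 2.5; h_3 = 2.5; x_4 = 3.5; y_4 = 10; z_4 = 5; h_4 = 5.5; x_5 = 4; y_5 = 1; w_5 = 4; d_5 = 1.5; h_5 = 3; y_6 = 2.5; z_6 = 0.5; r_6 = 1.5; h_6 = 2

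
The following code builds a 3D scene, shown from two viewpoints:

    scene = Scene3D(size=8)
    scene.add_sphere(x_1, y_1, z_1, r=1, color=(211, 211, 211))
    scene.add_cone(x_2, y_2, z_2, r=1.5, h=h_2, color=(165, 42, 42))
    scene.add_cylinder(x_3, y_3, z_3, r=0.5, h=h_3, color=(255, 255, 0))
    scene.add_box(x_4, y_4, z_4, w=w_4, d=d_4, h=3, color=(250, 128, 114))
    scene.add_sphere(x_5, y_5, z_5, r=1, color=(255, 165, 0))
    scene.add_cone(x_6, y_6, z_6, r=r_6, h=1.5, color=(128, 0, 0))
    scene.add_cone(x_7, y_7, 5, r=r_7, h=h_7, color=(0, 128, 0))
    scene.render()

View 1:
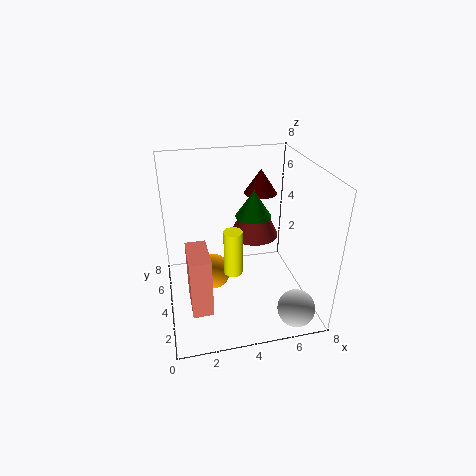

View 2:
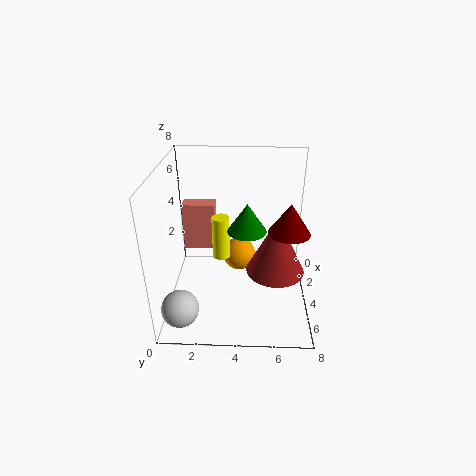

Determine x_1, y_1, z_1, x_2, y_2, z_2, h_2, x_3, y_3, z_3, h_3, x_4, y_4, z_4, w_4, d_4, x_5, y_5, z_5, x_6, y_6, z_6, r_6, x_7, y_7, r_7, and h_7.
x_1 = 6.5; y_1 = 1; z_1 = 1; x_2 = 5.5; y_2 = 6; z_2 = 3; h_2 = 3; x_3 = 3.5; y_3 = 3; z_3 = 2.5; h_3 = 2.5; x_4 = 1; y_4 = 0.5; z_4 = 2; w_4 = 1; d_4 = 2; x_5 = 2.5; y_5 = 4; z_5 = 2; x_6 = 6; y_6 = 6.5; z_6 = 5.5; r_6 = 1; x_7 = 5; y_7 = 4.5; r_7 = 1; h_7 = 1.5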